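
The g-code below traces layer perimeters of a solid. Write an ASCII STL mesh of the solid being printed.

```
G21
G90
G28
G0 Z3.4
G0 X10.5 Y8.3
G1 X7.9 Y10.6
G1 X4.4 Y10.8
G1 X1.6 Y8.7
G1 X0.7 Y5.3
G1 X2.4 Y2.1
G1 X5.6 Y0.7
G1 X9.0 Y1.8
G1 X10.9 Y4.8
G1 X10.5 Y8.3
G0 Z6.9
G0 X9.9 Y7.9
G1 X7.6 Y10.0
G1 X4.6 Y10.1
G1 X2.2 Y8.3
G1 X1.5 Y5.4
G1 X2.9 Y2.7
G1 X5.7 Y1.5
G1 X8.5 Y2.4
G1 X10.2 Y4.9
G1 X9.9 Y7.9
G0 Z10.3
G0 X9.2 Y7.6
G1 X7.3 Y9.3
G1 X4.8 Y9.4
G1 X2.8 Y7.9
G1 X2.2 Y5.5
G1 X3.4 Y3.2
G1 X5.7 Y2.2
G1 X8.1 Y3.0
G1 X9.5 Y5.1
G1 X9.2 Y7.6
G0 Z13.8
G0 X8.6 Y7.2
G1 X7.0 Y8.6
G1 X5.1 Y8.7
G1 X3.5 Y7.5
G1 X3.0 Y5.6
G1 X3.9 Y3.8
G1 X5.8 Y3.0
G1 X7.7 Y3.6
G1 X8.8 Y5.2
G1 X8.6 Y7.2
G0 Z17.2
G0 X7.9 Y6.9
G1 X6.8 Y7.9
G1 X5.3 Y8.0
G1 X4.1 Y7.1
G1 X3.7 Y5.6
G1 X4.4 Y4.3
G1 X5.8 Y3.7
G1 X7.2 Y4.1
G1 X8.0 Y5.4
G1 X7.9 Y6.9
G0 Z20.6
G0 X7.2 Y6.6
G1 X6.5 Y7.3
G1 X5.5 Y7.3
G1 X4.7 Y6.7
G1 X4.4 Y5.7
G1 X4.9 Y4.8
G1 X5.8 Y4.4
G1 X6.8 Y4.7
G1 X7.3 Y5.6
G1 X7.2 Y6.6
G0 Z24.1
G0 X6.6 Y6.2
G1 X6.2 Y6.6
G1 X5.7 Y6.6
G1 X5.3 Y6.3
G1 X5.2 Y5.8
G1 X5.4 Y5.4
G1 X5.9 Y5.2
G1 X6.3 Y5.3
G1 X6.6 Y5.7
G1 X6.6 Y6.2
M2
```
solid part
  facet normal 0.0000 0.0000 -1.0000
    outer loop
      vertex 4.2 11.5 0.0
      vertex 8.2 11.3 0.0
      vertex 11.2 8.6 0.0
    endloop
  endfacet
  facet normal 0.0000 0.0000 -1.0000
    outer loop
      vertex 1.0 9.1 0.0
      vertex 4.2 11.5 0.0
      vertex 11.2 8.6 0.0
    endloop
  endfacet
  facet normal 0.0000 0.0000 -1.0000
    outer loop
      vertex 0.0 5.2 0.0
      vertex 1.0 9.1 0.0
      vertex 11.2 8.6 0.0
    endloop
  endfacet
  facet normal 0.0000 0.0000 -1.0000
    outer loop
      vertex 1.9 1.6 0.0
      vertex 0.0 5.2 0.0
      vertex 11.2 8.6 0.0
    endloop
  endfacet
  facet normal 0.0000 0.0000 -1.0000
    outer loop
      vertex 5.6 0.0 0.0
      vertex 1.9 1.6 0.0
      vertex 11.2 8.6 0.0
    endloop
  endfacet
  facet normal 0.0000 0.0000 -1.0000
    outer loop
      vertex 9.4 1.2 0.0
      vertex 5.6 0.0 0.0
      vertex 11.2 8.6 0.0
    endloop
  endfacet
  facet normal 0.0000 0.0000 -1.0000
    outer loop
      vertex 11.6 4.6 0.0
      vertex 9.4 1.2 0.0
      vertex 11.2 8.6 0.0
    endloop
  endfacet
  facet normal 0.6557 0.7286 0.1979
    outer loop
      vertex 11.2 8.6 0.0
      vertex 8.2 11.3 0.0
      vertex 5.9 5.9 27.5
    endloop
  endfacet
  facet normal 0.0490 0.9793 0.1964
    outer loop
      vertex 8.2 11.3 0.0
      vertex 4.2 11.5 0.0
      vertex 5.9 5.9 27.5
    endloop
  endfacet
  facet normal -0.5883 0.7845 0.1961
    outer loop
      vertex 4.2 11.5 0.0
      vertex 1.0 9.1 0.0
      vertex 5.9 5.9 27.5
    endloop
  endfacet
  facet normal -0.9496 0.2435 0.1975
    outer loop
      vertex 1.0 9.1 0.0
      vertex 0.0 5.2 0.0
      vertex 5.9 5.9 27.5
    endloop
  endfacet
  facet normal -0.8669 -0.4576 0.1976
    outer loop
      vertex 0.0 5.2 0.0
      vertex 1.9 1.6 0.0
      vertex 5.9 5.9 27.5
    endloop
  endfacet
  facet normal -0.3891 -0.8998 0.1973
    outer loop
      vertex 1.9 1.6 0.0
      vertex 5.6 0.0 0.0
      vertex 5.9 5.9 27.5
    endloop
  endfacet
  facet normal 0.2952 -0.9348 0.1973
    outer loop
      vertex 5.6 0.0 0.0
      vertex 9.4 1.2 0.0
      vertex 5.9 5.9 27.5
    endloop
  endfacet
  facet normal 0.8233 -0.5327 0.1958
    outer loop
      vertex 9.4 1.2 0.0
      vertex 11.6 4.6 0.0
      vertex 5.9 5.9 27.5
    endloop
  endfacet
  facet normal 0.9754 0.0975 0.1976
    outer loop
      vertex 11.6 4.6 0.0
      vertex 11.2 8.6 0.0
      vertex 5.9 5.9 27.5
    endloop
  endfacet
endsolid part

The G0 Z moves step by Δz≈3.4 mm. The G1 loops shrink linearly with z, so the solid tapers from its base footprint up to z≈27.5. Closing with a flat bottom cap and the tapered top and triangulating gives 16 facets — a regular 9-sided pyramid, base circumscribed radius ≈ 5.9 mm, apex at z ≈ 27.5 mm.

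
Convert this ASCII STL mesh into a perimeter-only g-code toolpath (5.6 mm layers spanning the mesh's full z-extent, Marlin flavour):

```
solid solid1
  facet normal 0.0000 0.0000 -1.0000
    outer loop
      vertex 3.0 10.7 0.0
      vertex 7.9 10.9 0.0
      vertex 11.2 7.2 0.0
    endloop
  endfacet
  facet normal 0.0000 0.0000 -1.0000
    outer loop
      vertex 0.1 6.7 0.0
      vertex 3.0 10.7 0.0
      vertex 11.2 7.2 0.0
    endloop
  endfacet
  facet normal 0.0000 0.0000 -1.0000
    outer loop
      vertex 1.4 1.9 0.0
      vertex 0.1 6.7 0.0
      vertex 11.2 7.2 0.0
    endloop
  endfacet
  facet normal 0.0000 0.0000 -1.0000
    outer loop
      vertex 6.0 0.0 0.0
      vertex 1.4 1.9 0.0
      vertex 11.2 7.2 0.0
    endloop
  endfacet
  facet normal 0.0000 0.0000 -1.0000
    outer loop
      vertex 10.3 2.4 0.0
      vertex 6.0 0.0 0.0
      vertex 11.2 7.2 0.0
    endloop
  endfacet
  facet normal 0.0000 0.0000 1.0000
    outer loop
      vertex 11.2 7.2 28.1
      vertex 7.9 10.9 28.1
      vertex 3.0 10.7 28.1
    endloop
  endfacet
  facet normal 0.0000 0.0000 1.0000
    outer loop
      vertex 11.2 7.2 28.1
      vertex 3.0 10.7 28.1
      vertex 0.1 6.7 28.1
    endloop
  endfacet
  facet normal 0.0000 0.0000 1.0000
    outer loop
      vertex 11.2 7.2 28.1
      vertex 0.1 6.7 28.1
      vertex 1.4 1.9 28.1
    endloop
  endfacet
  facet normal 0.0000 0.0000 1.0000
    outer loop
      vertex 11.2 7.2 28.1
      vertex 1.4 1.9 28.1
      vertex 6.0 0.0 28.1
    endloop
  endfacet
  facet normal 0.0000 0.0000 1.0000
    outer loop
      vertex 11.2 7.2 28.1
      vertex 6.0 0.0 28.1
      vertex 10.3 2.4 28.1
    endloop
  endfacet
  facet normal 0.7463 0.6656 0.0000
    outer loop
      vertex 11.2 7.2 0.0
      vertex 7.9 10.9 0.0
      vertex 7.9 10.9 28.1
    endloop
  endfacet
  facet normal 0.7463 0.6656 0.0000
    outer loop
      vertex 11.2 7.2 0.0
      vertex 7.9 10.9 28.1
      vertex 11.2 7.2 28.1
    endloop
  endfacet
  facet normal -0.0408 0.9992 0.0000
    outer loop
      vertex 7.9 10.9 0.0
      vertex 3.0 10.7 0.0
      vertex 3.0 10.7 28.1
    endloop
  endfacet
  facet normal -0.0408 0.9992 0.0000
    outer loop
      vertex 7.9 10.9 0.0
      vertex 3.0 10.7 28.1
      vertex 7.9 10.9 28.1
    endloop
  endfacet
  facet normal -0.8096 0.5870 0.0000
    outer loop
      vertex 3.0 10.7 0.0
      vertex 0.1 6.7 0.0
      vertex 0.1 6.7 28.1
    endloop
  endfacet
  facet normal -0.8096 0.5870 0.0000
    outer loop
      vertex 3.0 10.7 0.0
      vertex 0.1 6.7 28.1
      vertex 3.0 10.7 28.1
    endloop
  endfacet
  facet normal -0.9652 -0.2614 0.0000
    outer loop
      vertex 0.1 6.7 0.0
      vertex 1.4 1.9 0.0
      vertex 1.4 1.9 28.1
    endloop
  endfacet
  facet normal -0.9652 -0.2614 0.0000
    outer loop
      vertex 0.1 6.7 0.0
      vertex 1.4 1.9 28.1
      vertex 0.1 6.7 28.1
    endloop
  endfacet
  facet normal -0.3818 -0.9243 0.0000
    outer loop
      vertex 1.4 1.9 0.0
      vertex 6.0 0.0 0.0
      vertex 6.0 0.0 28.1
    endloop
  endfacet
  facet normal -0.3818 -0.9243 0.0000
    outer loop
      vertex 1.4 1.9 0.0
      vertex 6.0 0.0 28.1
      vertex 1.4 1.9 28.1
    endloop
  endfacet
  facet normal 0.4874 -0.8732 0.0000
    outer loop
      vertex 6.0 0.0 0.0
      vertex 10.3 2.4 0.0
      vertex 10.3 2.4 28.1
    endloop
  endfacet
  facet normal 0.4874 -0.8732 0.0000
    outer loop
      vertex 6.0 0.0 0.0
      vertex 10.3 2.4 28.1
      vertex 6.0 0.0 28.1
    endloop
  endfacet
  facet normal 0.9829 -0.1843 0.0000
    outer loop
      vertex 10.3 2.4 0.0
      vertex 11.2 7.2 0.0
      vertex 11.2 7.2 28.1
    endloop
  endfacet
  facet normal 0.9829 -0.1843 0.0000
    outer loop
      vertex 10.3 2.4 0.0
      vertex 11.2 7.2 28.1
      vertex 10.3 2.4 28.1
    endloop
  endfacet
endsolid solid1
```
; perimeter-only toolpath
G21 ; units = mm
G90 ; absolute positioning
G28 ; home
; layer 1
G0 Z5.6
G0 X11.2 Y7.2
G1 X7.9 Y10.9
G1 X3.0 Y10.7
G1 X0.1 Y6.7
G1 X1.4 Y1.9
G1 X6.0 Y0.0
G1 X10.3 Y2.4
G1 X11.2 Y7.2
; layer 2
G0 Z11.2
G0 X11.2 Y7.2
G1 X7.9 Y10.9
G1 X3.0 Y10.7
G1 X0.1 Y6.7
G1 X1.4 Y1.9
G1 X6.0 Y0.0
G1 X10.3 Y2.4
G1 X11.2 Y7.2
; layer 3
G0 Z16.9
G0 X11.2 Y7.2
G1 X7.9 Y10.9
G1 X3.0 Y10.7
G1 X0.1 Y6.7
G1 X1.4 Y1.9
G1 X6.0 Y0.0
G1 X10.3 Y2.4
G1 X11.2 Y7.2
; layer 4
G0 Z22.5
G0 X11.2 Y7.2
G1 X7.9 Y10.9
G1 X3.0 Y10.7
G1 X0.1 Y6.7
G1 X1.4 Y1.9
G1 X6.0 Y0.0
G1 X10.3 Y2.4
G1 X11.2 Y7.2
; layer 5
G0 Z28.1
G0 X11.2 Y7.2
G1 X7.9 Y10.9
G1 X3.0 Y10.7
G1 X0.1 Y6.7
G1 X1.4 Y1.9
G1 X6.0 Y0.0
G1 X10.3 Y2.4
G1 X11.2 Y7.2
M2 ; end

The solid is a regular 7-sided prism (a cylinder approximated with 7 flat sides), circumscribed radius ≈ 5.7 mm, height ≈ 28.1 mm. Slicing at Δz = 5.6 mm — 5 equal slices spanning the solid's height, so layer i sits at z = i·h/5 — gives 5 non-empty perimeters. Each is a 7-segment closed polygon; G0 lifts to the layer z and rapids to the start vertex, then G1 traces the edges.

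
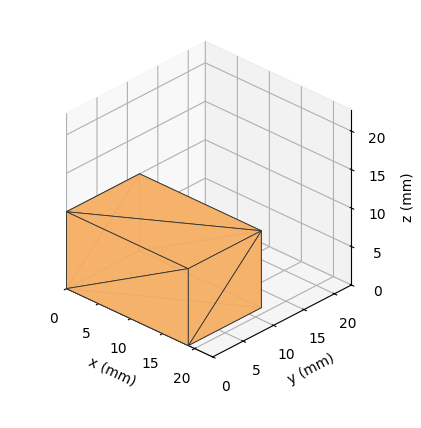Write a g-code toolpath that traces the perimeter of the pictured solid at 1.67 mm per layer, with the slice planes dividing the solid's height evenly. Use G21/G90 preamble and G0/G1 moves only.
Reading the render: the shape is a rectangular box, roughly 19 × 12 mm footprint and 10 mm tall (dimensions read to the nearest mm from the axis ticks). For the g-code, the solid's height is divided into equal slices at the stated Δz and each level perimeter traced with G1 moves after a G0 lift.

; perimeter-only toolpath
G21 ; units = mm
G90 ; absolute positioning
G28 ; home
; layer 1
G0 Z1.67
G0 X0.00 Y0.00
G1 X19.00 Y0.00
G1 X19.00 Y12.00
G1 X0.00 Y12.00
G1 X0.00 Y0.00
; layer 2
G0 Z3.33
G0 X0.00 Y0.00
G1 X19.00 Y0.00
G1 X19.00 Y12.00
G1 X0.00 Y12.00
G1 X0.00 Y0.00
; layer 3
G0 Z5.00
G0 X0.00 Y0.00
G1 X19.00 Y0.00
G1 X19.00 Y12.00
G1 X0.00 Y12.00
G1 X0.00 Y0.00
; layer 4
G0 Z6.67
G0 X0.00 Y0.00
G1 X19.00 Y0.00
G1 X19.00 Y12.00
G1 X0.00 Y12.00
G1 X0.00 Y0.00
; layer 5
G0 Z8.33
G0 X0.00 Y0.00
G1 X19.00 Y0.00
G1 X19.00 Y12.00
G1 X0.00 Y12.00
G1 X0.00 Y0.00
; layer 6
G0 Z10.00
G0 X0.00 Y0.00
G1 X19.00 Y0.00
G1 X19.00 Y12.00
G1 X0.00 Y12.00
G1 X0.00 Y0.00
M2 ; end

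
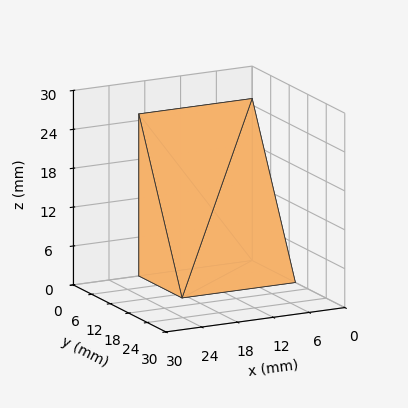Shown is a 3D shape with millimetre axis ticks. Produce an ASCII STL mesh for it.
Reading the render: the shape is a wedge (ramp): 19 × 14 mm base, rising to 25 mm along the y=0 edge and sloping linearly to z=0 at y=14 (dimensions read to the nearest mm from the axis ticks). For the STL, each face is triangulated and given an outward normal.

solid part
  facet normal 0.0000 0.0000 -1.0000
    outer loop
      vertex 19.00 14.00 0.00
      vertex 19.00 0.00 0.00
      vertex 0.00 0.00 0.00
    endloop
  endfacet
  facet normal 0.0000 0.0000 -1.0000
    outer loop
      vertex 0.00 14.00 0.00
      vertex 19.00 14.00 0.00
      vertex 0.00 0.00 0.00
    endloop
  endfacet
  facet normal 0.0000 -1.0000 0.0000
    outer loop
      vertex 0.00 0.00 0.00
      vertex 19.00 0.00 0.00
      vertex 19.00 0.00 25.00
    endloop
  endfacet
  facet normal 0.0000 -1.0000 0.0000
    outer loop
      vertex 0.00 0.00 0.00
      vertex 19.00 0.00 25.00
      vertex 0.00 0.00 25.00
    endloop
  endfacet
  facet normal 0.0000 0.8725 0.4886
    outer loop
      vertex 0.00 0.00 25.00
      vertex 19.00 0.00 25.00
      vertex 19.00 14.00 0.00
    endloop
  endfacet
  facet normal 0.0000 0.8725 0.4886
    outer loop
      vertex 0.00 0.00 25.00
      vertex 19.00 14.00 0.00
      vertex 0.00 14.00 0.00
    endloop
  endfacet
  facet normal -1.0000 0.0000 0.0000
    outer loop
      vertex 0.00 0.00 25.00
      vertex 0.00 14.00 0.00
      vertex 0.00 0.00 0.00
    endloop
  endfacet
  facet normal 1.0000 0.0000 0.0000
    outer loop
      vertex 19.00 0.00 0.00
      vertex 19.00 14.00 0.00
      vertex 19.00 0.00 25.00
    endloop
  endfacet
endsolid part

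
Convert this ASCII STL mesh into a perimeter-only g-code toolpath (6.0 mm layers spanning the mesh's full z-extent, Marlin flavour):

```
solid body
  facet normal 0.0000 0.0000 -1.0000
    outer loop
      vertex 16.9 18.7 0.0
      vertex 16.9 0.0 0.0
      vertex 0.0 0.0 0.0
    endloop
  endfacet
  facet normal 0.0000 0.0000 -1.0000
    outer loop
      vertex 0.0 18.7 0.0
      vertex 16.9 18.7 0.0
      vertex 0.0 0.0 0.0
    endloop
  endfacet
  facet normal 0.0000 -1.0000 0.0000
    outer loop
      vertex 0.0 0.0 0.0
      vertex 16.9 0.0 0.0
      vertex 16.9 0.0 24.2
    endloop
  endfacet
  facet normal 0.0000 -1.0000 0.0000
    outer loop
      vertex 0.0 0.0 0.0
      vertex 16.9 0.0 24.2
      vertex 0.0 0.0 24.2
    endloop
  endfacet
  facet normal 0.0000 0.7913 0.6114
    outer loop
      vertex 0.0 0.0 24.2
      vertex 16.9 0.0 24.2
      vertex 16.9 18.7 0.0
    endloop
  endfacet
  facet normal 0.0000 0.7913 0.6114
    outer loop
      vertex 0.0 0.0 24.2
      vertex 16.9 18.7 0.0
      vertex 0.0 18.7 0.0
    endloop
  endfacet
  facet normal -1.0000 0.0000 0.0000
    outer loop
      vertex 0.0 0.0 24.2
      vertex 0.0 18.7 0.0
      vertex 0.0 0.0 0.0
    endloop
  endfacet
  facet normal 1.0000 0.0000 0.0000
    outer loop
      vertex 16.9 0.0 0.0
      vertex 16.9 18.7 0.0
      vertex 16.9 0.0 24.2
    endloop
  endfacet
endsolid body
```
; perimeter-only toolpath
G21 ; units = mm
G90 ; absolute positioning
G28 ; home
; layer 1
G0 Z6.0
G0 X0.0 Y0.0
G1 X16.9 Y0.0
G1 X16.9 Y14.0
G1 X0.0 Y14.0
G1 X0.0 Y0.0
; layer 2
G0 Z12.1
G0 X0.0 Y0.0
G1 X16.9 Y0.0
G1 X16.9 Y9.3
G1 X0.0 Y9.3
G1 X0.0 Y0.0
; layer 3
G0 Z18.1
G0 X0.0 Y0.0
G1 X16.9 Y0.0
G1 X16.9 Y4.7
G1 X0.0 Y4.7
G1 X0.0 Y0.0
M2 ; end

The solid is a wedge (ramp): 16.9 × 18.7 mm base, rising to 24.2 mm along the y=0 edge and sloping linearly to z=0 at y=18.7. Slicing at Δz = 6.0 mm — 4 equal slices spanning the solid's height, so layer i sits at z = i·h/4 — gives 3 non-empty perimeters. Each is a 4-segment closed polygon; G0 lifts to the layer z and rapids to the start vertex, then G1 traces the edges. The cross-section shrinks linearly with z (the slice at the apex is degenerate and omitted).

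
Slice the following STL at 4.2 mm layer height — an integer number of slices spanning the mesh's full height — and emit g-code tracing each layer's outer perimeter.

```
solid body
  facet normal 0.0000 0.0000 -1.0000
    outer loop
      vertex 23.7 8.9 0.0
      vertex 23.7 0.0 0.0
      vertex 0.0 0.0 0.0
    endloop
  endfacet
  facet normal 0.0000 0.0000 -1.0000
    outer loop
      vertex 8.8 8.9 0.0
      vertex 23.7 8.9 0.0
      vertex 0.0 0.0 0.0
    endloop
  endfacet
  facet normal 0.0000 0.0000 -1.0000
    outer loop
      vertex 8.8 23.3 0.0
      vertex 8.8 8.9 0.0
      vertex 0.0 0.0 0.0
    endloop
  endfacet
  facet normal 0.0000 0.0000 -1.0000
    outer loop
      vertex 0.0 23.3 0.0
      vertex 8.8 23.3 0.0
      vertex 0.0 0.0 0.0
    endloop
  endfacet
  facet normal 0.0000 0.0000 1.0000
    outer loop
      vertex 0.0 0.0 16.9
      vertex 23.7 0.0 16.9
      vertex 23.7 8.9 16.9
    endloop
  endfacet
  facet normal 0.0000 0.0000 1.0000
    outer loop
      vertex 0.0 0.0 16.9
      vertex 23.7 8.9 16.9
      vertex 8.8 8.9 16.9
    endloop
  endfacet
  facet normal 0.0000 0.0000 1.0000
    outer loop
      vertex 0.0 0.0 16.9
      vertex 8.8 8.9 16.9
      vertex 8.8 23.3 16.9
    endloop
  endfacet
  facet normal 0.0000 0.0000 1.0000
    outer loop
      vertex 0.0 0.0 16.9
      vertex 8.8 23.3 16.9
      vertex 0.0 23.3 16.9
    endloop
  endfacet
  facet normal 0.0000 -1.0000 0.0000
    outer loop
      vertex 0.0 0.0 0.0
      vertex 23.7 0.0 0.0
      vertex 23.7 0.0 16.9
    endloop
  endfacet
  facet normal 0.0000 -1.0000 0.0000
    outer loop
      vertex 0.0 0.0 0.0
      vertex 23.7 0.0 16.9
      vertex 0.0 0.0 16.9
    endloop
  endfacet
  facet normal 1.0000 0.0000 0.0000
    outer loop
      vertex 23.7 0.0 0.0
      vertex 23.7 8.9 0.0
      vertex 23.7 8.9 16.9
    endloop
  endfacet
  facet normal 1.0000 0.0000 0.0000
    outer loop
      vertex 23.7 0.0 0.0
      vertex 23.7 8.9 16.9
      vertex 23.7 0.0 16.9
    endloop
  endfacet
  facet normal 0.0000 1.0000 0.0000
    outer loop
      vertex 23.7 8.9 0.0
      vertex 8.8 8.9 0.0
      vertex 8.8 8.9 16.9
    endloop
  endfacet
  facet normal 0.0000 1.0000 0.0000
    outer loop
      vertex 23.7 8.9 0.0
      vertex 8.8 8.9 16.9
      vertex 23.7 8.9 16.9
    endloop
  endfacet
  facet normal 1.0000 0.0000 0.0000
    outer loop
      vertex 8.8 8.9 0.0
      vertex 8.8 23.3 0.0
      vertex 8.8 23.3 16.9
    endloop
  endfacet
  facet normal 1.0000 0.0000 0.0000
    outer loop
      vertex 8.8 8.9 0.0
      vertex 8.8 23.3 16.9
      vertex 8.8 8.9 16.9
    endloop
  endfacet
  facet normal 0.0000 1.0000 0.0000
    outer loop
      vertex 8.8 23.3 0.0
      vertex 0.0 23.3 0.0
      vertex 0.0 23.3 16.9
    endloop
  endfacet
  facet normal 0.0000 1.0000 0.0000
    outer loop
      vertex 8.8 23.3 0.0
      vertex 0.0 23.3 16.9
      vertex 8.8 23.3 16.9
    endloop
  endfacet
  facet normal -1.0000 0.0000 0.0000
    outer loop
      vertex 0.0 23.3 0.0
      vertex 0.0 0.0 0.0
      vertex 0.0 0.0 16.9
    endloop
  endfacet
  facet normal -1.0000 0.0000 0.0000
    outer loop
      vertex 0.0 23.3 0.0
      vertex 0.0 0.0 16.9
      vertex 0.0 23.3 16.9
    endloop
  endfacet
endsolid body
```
; perimeter-only toolpath
G21 ; units = mm
G90 ; absolute positioning
G28 ; home
; layer 1
G0 Z4.2
G0 X0.0 Y0.0
G1 X23.7 Y0.0
G1 X23.7 Y8.9
G1 X8.8 Y8.9
G1 X8.8 Y23.3
G1 X0.0 Y23.3
G1 X0.0 Y0.0
; layer 2
G0 Z8.4
G0 X0.0 Y0.0
G1 X23.7 Y0.0
G1 X23.7 Y8.9
G1 X8.8 Y8.9
G1 X8.8 Y23.3
G1 X0.0 Y23.3
G1 X0.0 Y0.0
; layer 3
G0 Z12.7
G0 X0.0 Y0.0
G1 X23.7 Y0.0
G1 X23.7 Y8.9
G1 X8.8 Y8.9
G1 X8.8 Y23.3
G1 X0.0 Y23.3
G1 X0.0 Y0.0
; layer 4
G0 Z16.9
G0 X0.0 Y0.0
G1 X23.7 Y0.0
G1 X23.7 Y8.9
G1 X8.8 Y8.9
G1 X8.8 Y23.3
G1 X0.0 Y23.3
G1 X0.0 Y0.0
M2 ; end

The solid is an L-shaped prism: outer 23.7 × 23.3 mm, arm thicknesses ≈ 8.9 mm (horizontal) and 8.8 mm (vertical), extruded 16.9 mm in z. Slicing at Δz = 4.2 mm — 4 equal slices spanning the solid's height, so layer i sits at z = i·h/4 — gives 4 non-empty perimeters. Each is a 6-segment closed polygon; G0 lifts to the layer z and rapids to the start vertex, then G1 traces the edges.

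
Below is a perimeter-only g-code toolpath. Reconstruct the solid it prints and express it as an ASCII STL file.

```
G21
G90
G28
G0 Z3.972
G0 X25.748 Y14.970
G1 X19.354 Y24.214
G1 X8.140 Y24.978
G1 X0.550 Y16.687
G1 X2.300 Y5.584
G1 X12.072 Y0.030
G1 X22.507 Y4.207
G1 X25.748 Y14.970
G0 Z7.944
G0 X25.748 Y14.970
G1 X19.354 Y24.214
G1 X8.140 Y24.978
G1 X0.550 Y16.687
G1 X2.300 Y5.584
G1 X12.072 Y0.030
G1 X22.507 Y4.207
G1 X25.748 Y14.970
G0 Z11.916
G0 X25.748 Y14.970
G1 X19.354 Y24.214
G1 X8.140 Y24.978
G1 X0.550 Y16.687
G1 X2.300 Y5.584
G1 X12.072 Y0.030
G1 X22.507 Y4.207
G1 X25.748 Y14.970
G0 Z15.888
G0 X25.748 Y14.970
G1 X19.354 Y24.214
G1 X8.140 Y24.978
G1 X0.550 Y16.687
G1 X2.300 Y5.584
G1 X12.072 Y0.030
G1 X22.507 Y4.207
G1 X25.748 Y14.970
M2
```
solid part
  facet normal 0.0000 0.0000 -1.0000
    outer loop
      vertex 8.140 24.978 0.000
      vertex 19.354 24.214 0.000
      vertex 25.748 14.970 0.000
    endloop
  endfacet
  facet normal 0.0000 0.0000 -1.0000
    outer loop
      vertex 0.550 16.687 0.000
      vertex 8.140 24.978 0.000
      vertex 25.748 14.970 0.000
    endloop
  endfacet
  facet normal 0.0000 0.0000 -1.0000
    outer loop
      vertex 2.300 5.584 0.000
      vertex 0.550 16.687 0.000
      vertex 25.748 14.970 0.000
    endloop
  endfacet
  facet normal 0.0000 0.0000 -1.0000
    outer loop
      vertex 12.072 0.030 0.000
      vertex 2.300 5.584 0.000
      vertex 25.748 14.970 0.000
    endloop
  endfacet
  facet normal 0.0000 0.0000 -1.0000
    outer loop
      vertex 22.507 4.207 0.000
      vertex 12.072 0.030 0.000
      vertex 25.748 14.970 0.000
    endloop
  endfacet
  facet normal 0.0000 0.0000 1.0000
    outer loop
      vertex 25.748 14.970 15.888
      vertex 19.354 24.214 15.888
      vertex 8.140 24.978 15.888
    endloop
  endfacet
  facet normal 0.0000 0.0000 1.0000
    outer loop
      vertex 25.748 14.970 15.888
      vertex 8.140 24.978 15.888
      vertex 0.550 16.687 15.888
    endloop
  endfacet
  facet normal 0.0000 0.0000 1.0000
    outer loop
      vertex 25.748 14.970 15.888
      vertex 0.550 16.687 15.888
      vertex 2.300 5.584 15.888
    endloop
  endfacet
  facet normal 0.0000 0.0000 1.0000
    outer loop
      vertex 25.748 14.970 15.888
      vertex 2.300 5.584 15.888
      vertex 12.072 0.030 15.888
    endloop
  endfacet
  facet normal 0.0000 0.0000 1.0000
    outer loop
      vertex 25.748 14.970 15.888
      vertex 12.072 0.030 15.888
      vertex 22.507 4.207 15.888
    endloop
  endfacet
  facet normal 0.8224 0.5689 0.0000
    outer loop
      vertex 25.748 14.970 0.000
      vertex 19.354 24.214 0.000
      vertex 19.354 24.214 15.888
    endloop
  endfacet
  facet normal 0.8224 0.5689 0.0000
    outer loop
      vertex 25.748 14.970 0.000
      vertex 19.354 24.214 15.888
      vertex 25.748 14.970 15.888
    endloop
  endfacet
  facet normal 0.0680 0.9977 0.0000
    outer loop
      vertex 19.354 24.214 0.000
      vertex 8.140 24.978 0.000
      vertex 8.140 24.978 15.888
    endloop
  endfacet
  facet normal 0.0680 0.9977 0.0000
    outer loop
      vertex 19.354 24.214 0.000
      vertex 8.140 24.978 15.888
      vertex 19.354 24.214 15.888
    endloop
  endfacet
  facet normal -0.7376 0.6752 0.0000
    outer loop
      vertex 8.140 24.978 0.000
      vertex 0.550 16.687 0.000
      vertex 0.550 16.687 15.888
    endloop
  endfacet
  facet normal -0.7376 0.6752 0.0000
    outer loop
      vertex 8.140 24.978 0.000
      vertex 0.550 16.687 15.888
      vertex 8.140 24.978 15.888
    endloop
  endfacet
  facet normal -0.9878 -0.1557 0.0000
    outer loop
      vertex 0.550 16.687 0.000
      vertex 2.300 5.584 0.000
      vertex 2.300 5.584 15.888
    endloop
  endfacet
  facet normal -0.9878 -0.1557 0.0000
    outer loop
      vertex 0.550 16.687 0.000
      vertex 2.300 5.584 15.888
      vertex 0.550 16.687 15.888
    endloop
  endfacet
  facet normal -0.4941 -0.8694 0.0000
    outer loop
      vertex 2.300 5.584 0.000
      vertex 12.072 0.030 0.000
      vertex 12.072 0.030 15.888
    endloop
  endfacet
  facet normal -0.4941 -0.8694 0.0000
    outer loop
      vertex 2.300 5.584 0.000
      vertex 12.072 0.030 15.888
      vertex 2.300 5.584 15.888
    endloop
  endfacet
  facet normal 0.3716 -0.9284 0.0000
    outer loop
      vertex 12.072 0.030 0.000
      vertex 22.507 4.207 0.000
      vertex 22.507 4.207 15.888
    endloop
  endfacet
  facet normal 0.3716 -0.9284 0.0000
    outer loop
      vertex 12.072 0.030 0.000
      vertex 22.507 4.207 15.888
      vertex 12.072 0.030 15.888
    endloop
  endfacet
  facet normal 0.9575 -0.2883 0.0000
    outer loop
      vertex 22.507 4.207 0.000
      vertex 25.748 14.970 0.000
      vertex 25.748 14.970 15.888
    endloop
  endfacet
  facet normal 0.9575 -0.2883 0.0000
    outer loop
      vertex 22.507 4.207 0.000
      vertex 25.748 14.970 15.888
      vertex 22.507 4.207 15.888
    endloop
  endfacet
endsolid part

The G0 Z moves step by Δz≈3.972 mm. Every layer's G1 loop is the same polygon, so the solid is a straight extrusion of it from z=0 to z≈15.9. Closing with flat bottom and top caps and triangulating gives 24 facets — a regular 7-sided prism (a cylinder approximated with 7 flat sides), circumscribed radius ≈ 13 mm, height ≈ 15.9 mm.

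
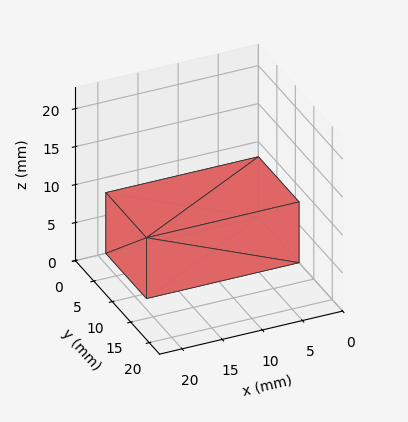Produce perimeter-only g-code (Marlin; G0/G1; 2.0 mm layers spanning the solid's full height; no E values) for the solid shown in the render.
Reading the render: the shape is a rectangular box, roughly 19 × 11 mm footprint and 8 mm tall (dimensions read to the nearest mm from the axis ticks). For the g-code, the solid's height is divided into equal slices at the stated Δz and each level perimeter traced with G1 moves after a G0 lift.

; perimeter-only toolpath
G21 ; units = mm
G90 ; absolute positioning
G28 ; home
; layer 1
G0 Z2.0
G0 X0.0 Y0.0
G1 X19.0 Y0.0
G1 X19.0 Y11.0
G1 X0.0 Y11.0
G1 X0.0 Y0.0
; layer 2
G0 Z4.0
G0 X0.0 Y0.0
G1 X19.0 Y0.0
G1 X19.0 Y11.0
G1 X0.0 Y11.0
G1 X0.0 Y0.0
; layer 3
G0 Z6.0
G0 X0.0 Y0.0
G1 X19.0 Y0.0
G1 X19.0 Y11.0
G1 X0.0 Y11.0
G1 X0.0 Y0.0
; layer 4
G0 Z8.0
G0 X0.0 Y0.0
G1 X19.0 Y0.0
G1 X19.0 Y11.0
G1 X0.0 Y11.0
G1 X0.0 Y0.0
M2 ; end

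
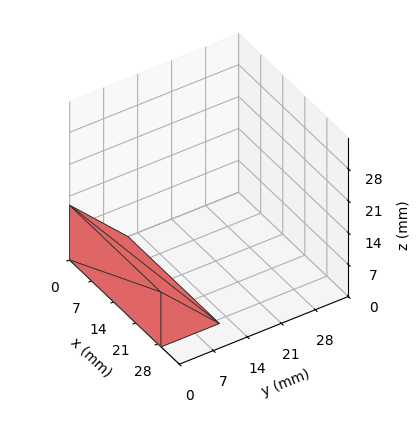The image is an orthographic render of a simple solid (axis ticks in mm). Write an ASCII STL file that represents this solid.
Reading the render: the shape is a wedge (ramp): 29 × 12 mm base, rising to 12 mm along the y=0 edge and sloping linearly to z=0 at y=12 (dimensions read to the nearest mm from the axis ticks). For the STL, each face is triangulated and given an outward normal.

solid part
  facet normal 0.0000 0.0000 -1.0000
    outer loop
      vertex 29.000 12.000 0.000
      vertex 29.000 0.000 0.000
      vertex 0.000 0.000 0.000
    endloop
  endfacet
  facet normal 0.0000 0.0000 -1.0000
    outer loop
      vertex 0.000 12.000 0.000
      vertex 29.000 12.000 0.000
      vertex 0.000 0.000 0.000
    endloop
  endfacet
  facet normal 0.0000 -1.0000 0.0000
    outer loop
      vertex 0.000 0.000 0.000
      vertex 29.000 0.000 0.000
      vertex 29.000 0.000 12.000
    endloop
  endfacet
  facet normal 0.0000 -1.0000 0.0000
    outer loop
      vertex 0.000 0.000 0.000
      vertex 29.000 0.000 12.000
      vertex 0.000 0.000 12.000
    endloop
  endfacet
  facet normal 0.0000 0.7071 0.7071
    outer loop
      vertex 0.000 0.000 12.000
      vertex 29.000 0.000 12.000
      vertex 29.000 12.000 0.000
    endloop
  endfacet
  facet normal 0.0000 0.7071 0.7071
    outer loop
      vertex 0.000 0.000 12.000
      vertex 29.000 12.000 0.000
      vertex 0.000 12.000 0.000
    endloop
  endfacet
  facet normal -1.0000 0.0000 0.0000
    outer loop
      vertex 0.000 0.000 12.000
      vertex 0.000 12.000 0.000
      vertex 0.000 0.000 0.000
    endloop
  endfacet
  facet normal 1.0000 0.0000 0.0000
    outer loop
      vertex 29.000 0.000 0.000
      vertex 29.000 12.000 0.000
      vertex 29.000 0.000 12.000
    endloop
  endfacet
endsolid part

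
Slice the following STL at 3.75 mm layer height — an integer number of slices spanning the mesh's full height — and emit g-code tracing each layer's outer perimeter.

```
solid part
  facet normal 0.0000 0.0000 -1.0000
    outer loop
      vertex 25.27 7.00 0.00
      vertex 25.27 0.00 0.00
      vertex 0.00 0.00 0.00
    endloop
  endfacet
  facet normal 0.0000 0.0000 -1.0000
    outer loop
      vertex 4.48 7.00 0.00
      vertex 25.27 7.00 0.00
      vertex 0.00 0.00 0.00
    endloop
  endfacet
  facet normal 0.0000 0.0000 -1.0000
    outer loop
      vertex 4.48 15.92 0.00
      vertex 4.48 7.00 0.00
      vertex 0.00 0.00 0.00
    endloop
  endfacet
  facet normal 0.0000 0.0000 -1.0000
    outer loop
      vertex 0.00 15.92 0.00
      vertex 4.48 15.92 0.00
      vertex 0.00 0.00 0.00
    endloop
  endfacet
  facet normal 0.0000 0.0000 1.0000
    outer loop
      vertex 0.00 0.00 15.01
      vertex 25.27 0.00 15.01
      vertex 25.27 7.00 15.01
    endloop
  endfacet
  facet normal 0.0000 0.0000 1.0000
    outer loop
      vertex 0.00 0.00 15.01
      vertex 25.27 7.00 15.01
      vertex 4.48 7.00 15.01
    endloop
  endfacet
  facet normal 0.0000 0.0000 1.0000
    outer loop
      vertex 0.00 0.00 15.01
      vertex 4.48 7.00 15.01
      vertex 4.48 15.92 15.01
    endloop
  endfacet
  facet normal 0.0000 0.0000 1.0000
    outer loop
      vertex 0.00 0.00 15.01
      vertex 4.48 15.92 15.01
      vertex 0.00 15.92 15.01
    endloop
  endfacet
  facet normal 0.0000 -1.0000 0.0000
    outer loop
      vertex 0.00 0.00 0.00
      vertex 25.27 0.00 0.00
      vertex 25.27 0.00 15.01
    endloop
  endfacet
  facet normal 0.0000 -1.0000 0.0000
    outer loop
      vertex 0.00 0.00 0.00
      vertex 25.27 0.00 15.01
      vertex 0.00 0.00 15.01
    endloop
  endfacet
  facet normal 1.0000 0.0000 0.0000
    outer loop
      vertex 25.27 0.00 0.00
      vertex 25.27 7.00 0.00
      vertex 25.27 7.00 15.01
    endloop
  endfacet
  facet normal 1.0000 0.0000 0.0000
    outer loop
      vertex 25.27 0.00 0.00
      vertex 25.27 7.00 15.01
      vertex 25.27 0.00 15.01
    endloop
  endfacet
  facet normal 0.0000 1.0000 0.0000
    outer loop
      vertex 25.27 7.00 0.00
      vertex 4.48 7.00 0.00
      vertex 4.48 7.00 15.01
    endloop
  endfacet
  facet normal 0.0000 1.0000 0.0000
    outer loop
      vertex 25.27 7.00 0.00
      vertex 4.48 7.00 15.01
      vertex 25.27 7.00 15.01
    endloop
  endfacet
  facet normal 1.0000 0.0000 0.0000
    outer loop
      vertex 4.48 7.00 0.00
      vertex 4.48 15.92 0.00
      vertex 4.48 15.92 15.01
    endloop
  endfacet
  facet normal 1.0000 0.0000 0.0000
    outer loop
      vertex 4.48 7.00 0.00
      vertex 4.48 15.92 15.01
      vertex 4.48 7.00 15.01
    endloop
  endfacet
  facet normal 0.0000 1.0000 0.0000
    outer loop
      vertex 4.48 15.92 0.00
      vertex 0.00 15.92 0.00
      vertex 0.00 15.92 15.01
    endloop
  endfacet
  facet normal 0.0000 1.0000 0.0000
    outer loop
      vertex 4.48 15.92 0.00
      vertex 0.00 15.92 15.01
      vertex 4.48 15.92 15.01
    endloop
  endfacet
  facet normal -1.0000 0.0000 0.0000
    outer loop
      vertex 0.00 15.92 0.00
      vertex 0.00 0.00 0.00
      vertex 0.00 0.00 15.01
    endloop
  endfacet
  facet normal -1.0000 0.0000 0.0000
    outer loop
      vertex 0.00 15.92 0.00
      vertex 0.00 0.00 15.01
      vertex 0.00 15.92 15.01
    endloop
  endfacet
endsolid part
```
; perimeter-only toolpath
G21 ; units = mm
G90 ; absolute positioning
G28 ; home
; layer 1
G0 Z3.75
G0 X0.00 Y0.00
G1 X25.27 Y0.00
G1 X25.27 Y7.00
G1 X4.48 Y7.00
G1 X4.48 Y15.92
G1 X0.00 Y15.92
G1 X0.00 Y0.00
; layer 2
G0 Z7.50
G0 X0.00 Y0.00
G1 X25.27 Y0.00
G1 X25.27 Y7.00
G1 X4.48 Y7.00
G1 X4.48 Y15.92
G1 X0.00 Y15.92
G1 X0.00 Y0.00
; layer 3
G0 Z11.26
G0 X0.00 Y0.00
G1 X25.27 Y0.00
G1 X25.27 Y7.00
G1 X4.48 Y7.00
G1 X4.48 Y15.92
G1 X0.00 Y15.92
G1 X0.00 Y0.00
; layer 4
G0 Z15.01
G0 X0.00 Y0.00
G1 X25.27 Y0.00
G1 X25.27 Y7.00
G1 X4.48 Y7.00
G1 X4.48 Y15.92
G1 X0.00 Y15.92
G1 X0.00 Y0.00
M2 ; end

The solid is an L-shaped prism: outer 25.3 × 15.9 mm, arm thicknesses ≈ 7 mm (horizontal) and 4.48 mm (vertical), extruded 15 mm in z. Slicing at Δz = 3.75 mm — 4 equal slices spanning the solid's height, so layer i sits at z = i·h/4 — gives 4 non-empty perimeters. Each is a 6-segment closed polygon; G0 lifts to the layer z and rapids to the start vertex, then G1 traces the edges.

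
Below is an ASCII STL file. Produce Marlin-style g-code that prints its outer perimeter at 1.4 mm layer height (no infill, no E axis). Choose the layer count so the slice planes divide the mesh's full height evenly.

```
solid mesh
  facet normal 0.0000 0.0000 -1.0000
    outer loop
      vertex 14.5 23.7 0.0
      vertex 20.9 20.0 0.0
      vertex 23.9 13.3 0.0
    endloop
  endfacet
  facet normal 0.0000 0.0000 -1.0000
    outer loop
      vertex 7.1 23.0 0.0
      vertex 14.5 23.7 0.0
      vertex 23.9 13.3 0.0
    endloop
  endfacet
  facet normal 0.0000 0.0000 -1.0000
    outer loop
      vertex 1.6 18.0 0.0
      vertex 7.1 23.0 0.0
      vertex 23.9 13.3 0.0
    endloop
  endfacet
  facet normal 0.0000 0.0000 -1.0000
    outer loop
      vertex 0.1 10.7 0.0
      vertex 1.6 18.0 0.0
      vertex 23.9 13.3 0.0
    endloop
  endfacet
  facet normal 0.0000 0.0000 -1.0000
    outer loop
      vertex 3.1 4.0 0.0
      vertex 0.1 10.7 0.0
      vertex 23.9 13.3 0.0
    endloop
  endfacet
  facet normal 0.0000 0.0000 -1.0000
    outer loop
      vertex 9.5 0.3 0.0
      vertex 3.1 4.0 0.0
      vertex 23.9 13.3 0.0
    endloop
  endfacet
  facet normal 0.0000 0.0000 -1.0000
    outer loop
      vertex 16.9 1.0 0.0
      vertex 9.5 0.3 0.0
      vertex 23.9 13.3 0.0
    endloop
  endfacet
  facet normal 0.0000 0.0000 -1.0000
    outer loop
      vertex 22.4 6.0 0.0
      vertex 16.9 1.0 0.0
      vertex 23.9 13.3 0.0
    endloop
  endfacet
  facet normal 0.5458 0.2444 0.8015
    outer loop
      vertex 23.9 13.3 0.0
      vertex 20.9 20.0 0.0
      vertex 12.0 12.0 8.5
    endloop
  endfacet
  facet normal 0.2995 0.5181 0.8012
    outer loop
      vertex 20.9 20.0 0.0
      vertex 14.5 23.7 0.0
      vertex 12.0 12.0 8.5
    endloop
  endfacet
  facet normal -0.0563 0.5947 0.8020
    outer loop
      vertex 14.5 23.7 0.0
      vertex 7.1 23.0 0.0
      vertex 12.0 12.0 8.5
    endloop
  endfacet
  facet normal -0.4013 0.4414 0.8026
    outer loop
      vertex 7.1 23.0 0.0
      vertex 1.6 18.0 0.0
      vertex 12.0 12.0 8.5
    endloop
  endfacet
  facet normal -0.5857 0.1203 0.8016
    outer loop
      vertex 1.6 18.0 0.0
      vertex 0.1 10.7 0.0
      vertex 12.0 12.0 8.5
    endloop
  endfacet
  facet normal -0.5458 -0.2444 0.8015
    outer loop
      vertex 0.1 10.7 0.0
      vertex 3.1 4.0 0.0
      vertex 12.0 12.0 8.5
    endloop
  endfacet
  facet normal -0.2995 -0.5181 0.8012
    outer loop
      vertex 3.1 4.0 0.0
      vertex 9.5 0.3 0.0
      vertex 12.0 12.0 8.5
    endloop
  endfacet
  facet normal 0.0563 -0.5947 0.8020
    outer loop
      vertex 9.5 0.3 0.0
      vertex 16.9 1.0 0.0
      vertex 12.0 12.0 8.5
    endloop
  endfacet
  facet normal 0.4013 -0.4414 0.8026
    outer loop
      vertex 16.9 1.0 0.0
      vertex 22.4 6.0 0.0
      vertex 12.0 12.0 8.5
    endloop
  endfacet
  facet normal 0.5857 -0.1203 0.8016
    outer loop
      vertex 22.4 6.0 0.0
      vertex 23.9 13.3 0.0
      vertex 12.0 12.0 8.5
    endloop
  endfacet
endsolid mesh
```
; perimeter-only toolpath
G21 ; units = mm
G90 ; absolute positioning
G28 ; home
; layer 1
G0 Z1.4
G0 X21.9 Y13.1
G1 X19.4 Y18.7
G1 X14.1 Y21.7
G1 X7.9 Y21.2
G1 X3.3 Y17.0
G1 X2.1 Y10.9
G1 X4.6 Y5.3
G1 X9.9 Y2.3
G1 X16.1 Y2.8
G1 X20.7 Y7.0
G1 X21.9 Y13.1
; layer 2
G0 Z2.8
G0 X19.9 Y12.9
G1 X17.9 Y17.3
G1 X13.7 Y19.8
G1 X8.7 Y19.3
G1 X5.1 Y16.0
G1 X4.1 Y11.1
G1 X6.1 Y6.7
G1 X10.3 Y4.2
G1 X15.3 Y4.7
G1 X18.9 Y8.0
G1 X19.9 Y12.9
; layer 3
G0 Z4.2
G0 X17.9 Y12.7
G1 X16.4 Y16.0
G1 X13.2 Y17.9
G1 X9.6 Y17.5
G1 X6.8 Y15.0
G1 X6.0 Y11.3
G1 X7.5 Y8.0
G1 X10.8 Y6.2
G1 X14.4 Y6.5
G1 X17.2 Y9.0
G1 X17.9 Y12.7
; layer 4
G0 Z5.7
G0 X16.0 Y12.4
G1 X15.0 Y14.7
G1 X12.8 Y15.9
G1 X10.4 Y15.7
G1 X8.5 Y14.0
G1 X8.0 Y11.6
G1 X9.0 Y9.3
G1 X11.2 Y8.1
G1 X13.6 Y8.3
G1 X15.5 Y10.0
G1 X16.0 Y12.4
; layer 5
G0 Z7.1
G0 X14.0 Y12.2
G1 X13.5 Y13.3
G1 X12.4 Y13.9
G1 X11.2 Y13.8
G1 X10.3 Y13.0
G1 X10.0 Y11.8
G1 X10.5 Y10.7
G1 X11.6 Y10.1
G1 X12.8 Y10.2
G1 X13.7 Y11.0
G1 X14.0 Y12.2
M2 ; end

The solid is a regular 10-sided pyramid, base circumscribed radius ≈ 12 mm, apex at z ≈ 8.5 mm. Slicing at Δz = 1.4 mm — 6 equal slices spanning the solid's height, so layer i sits at z = i·h/6 — gives 5 non-empty perimeters. Each is a 10-segment closed polygon; G0 lifts to the layer z and rapids to the start vertex, then G1 traces the edges. The cross-section shrinks linearly with z (the slice at the apex is degenerate and omitted).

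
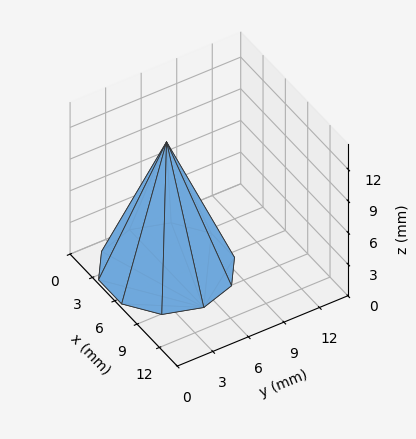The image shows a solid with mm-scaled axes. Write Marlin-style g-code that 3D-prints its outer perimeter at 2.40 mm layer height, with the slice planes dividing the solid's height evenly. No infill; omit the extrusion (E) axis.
Reading the render: the shape is a regular 10-sided pyramid, base circumscribed radius ≈ 5 mm, apex at z ≈ 12 mm (dimensions read to the nearest mm from the axis ticks). For the g-code, the solid's height is divided into equal slices at the stated Δz and each level perimeter traced with G1 moves after a G0 lift.

; perimeter-only toolpath
G21 ; units = mm
G90 ; absolute positioning
G28 ; home
; layer 1
G0 Z2.40
G0 X9.00 Y5.00
G1 X8.24 Y7.35
G1 X6.24 Y8.81
G1 X3.76 Y8.81
G1 X1.76 Y7.35
G1 X1.00 Y5.00
G1 X1.76 Y2.65
G1 X3.76 Y1.19
G1 X6.24 Y1.19
G1 X8.24 Y2.65
G1 X9.00 Y5.00
; layer 2
G0 Z4.80
G0 X8.00 Y5.00
G1 X7.43 Y6.76
G1 X5.93 Y7.86
G1 X4.07 Y7.86
G1 X2.57 Y6.76
G1 X2.00 Y5.00
G1 X2.57 Y3.24
G1 X4.07 Y2.14
G1 X5.93 Y2.14
G1 X7.43 Y3.24
G1 X8.00 Y5.00
; layer 3
G0 Z7.20
G0 X7.00 Y5.00
G1 X6.62 Y6.18
G1 X5.62 Y6.90
G1 X4.38 Y6.90
G1 X3.38 Y6.18
G1 X3.00 Y5.00
G1 X3.38 Y3.82
G1 X4.38 Y3.10
G1 X5.62 Y3.10
G1 X6.62 Y3.82
G1 X7.00 Y5.00
; layer 4
G0 Z9.60
G0 X6.00 Y5.00
G1 X5.81 Y5.59
G1 X5.31 Y5.95
G1 X4.69 Y5.95
G1 X4.19 Y5.59
G1 X4.00 Y5.00
G1 X4.19 Y4.41
G1 X4.69 Y4.05
G1 X5.31 Y4.05
G1 X5.81 Y4.41
G1 X6.00 Y5.00
M2 ; end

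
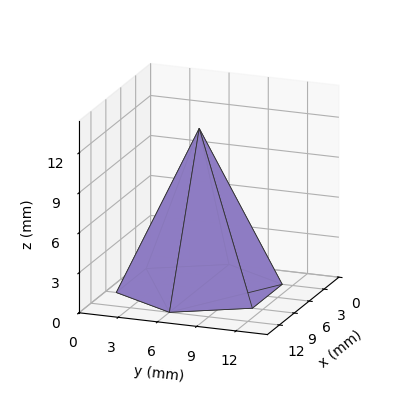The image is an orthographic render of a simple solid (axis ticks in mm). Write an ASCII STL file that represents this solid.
Reading the render: the shape is a regular 6-sided pyramid, base circumscribed radius ≈ 6 mm, apex at z ≈ 12 mm (dimensions read to the nearest mm from the axis ticks). For the STL, each face is triangulated and given an outward normal.

solid part
  facet normal 0.0000 0.0000 -1.0000
    outer loop
      vertex 3.0 11.2 0.0
      vertex 9.0 11.2 0.0
      vertex 12.0 6.0 0.0
    endloop
  endfacet
  facet normal 0.0000 0.0000 -1.0000
    outer loop
      vertex 0.0 6.0 0.0
      vertex 3.0 11.2 0.0
      vertex 12.0 6.0 0.0
    endloop
  endfacet
  facet normal 0.0000 0.0000 -1.0000
    outer loop
      vertex 3.0 0.8 0.0
      vertex 0.0 6.0 0.0
      vertex 12.0 6.0 0.0
    endloop
  endfacet
  facet normal 0.0000 0.0000 -1.0000
    outer loop
      vertex 9.0 0.8 0.0
      vertex 3.0 0.8 0.0
      vertex 12.0 6.0 0.0
    endloop
  endfacet
  facet normal 0.7948 0.4586 0.3974
    outer loop
      vertex 12.0 6.0 0.0
      vertex 9.0 11.2 0.0
      vertex 6.0 6.0 12.0
    endloop
  endfacet
  facet normal 0.0000 0.9176 0.3976
    outer loop
      vertex 9.0 11.2 0.0
      vertex 3.0 11.2 0.0
      vertex 6.0 6.0 12.0
    endloop
  endfacet
  facet normal -0.7948 0.4586 0.3974
    outer loop
      vertex 3.0 11.2 0.0
      vertex 0.0 6.0 0.0
      vertex 6.0 6.0 12.0
    endloop
  endfacet
  facet normal -0.7948 -0.4586 0.3974
    outer loop
      vertex 0.0 6.0 0.0
      vertex 3.0 0.8 0.0
      vertex 6.0 6.0 12.0
    endloop
  endfacet
  facet normal 0.0000 -0.9176 0.3976
    outer loop
      vertex 3.0 0.8 0.0
      vertex 9.0 0.8 0.0
      vertex 6.0 6.0 12.0
    endloop
  endfacet
  facet normal 0.7948 -0.4586 0.3974
    outer loop
      vertex 9.0 0.8 0.0
      vertex 12.0 6.0 0.0
      vertex 6.0 6.0 12.0
    endloop
  endfacet
endsolid part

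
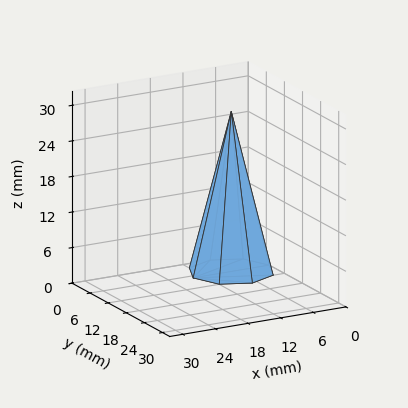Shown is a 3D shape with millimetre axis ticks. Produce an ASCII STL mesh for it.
Reading the render: the shape is a regular 8-sided pyramid, base circumscribed radius ≈ 7 mm, apex at z ≈ 27 mm (dimensions read to the nearest mm from the axis ticks). For the STL, each face is triangulated and given an outward normal.

solid part
  facet normal 0.0000 0.0000 -1.0000
    outer loop
      vertex 7.00 14.00 0.00
      vertex 11.95 11.95 0.00
      vertex 14.00 7.00 0.00
    endloop
  endfacet
  facet normal 0.0000 0.0000 -1.0000
    outer loop
      vertex 2.05 11.95 0.00
      vertex 7.00 14.00 0.00
      vertex 14.00 7.00 0.00
    endloop
  endfacet
  facet normal 0.0000 0.0000 -1.0000
    outer loop
      vertex 0.00 7.00 0.00
      vertex 2.05 11.95 0.00
      vertex 14.00 7.00 0.00
    endloop
  endfacet
  facet normal 0.0000 0.0000 -1.0000
    outer loop
      vertex 2.05 2.05 0.00
      vertex 0.00 7.00 0.00
      vertex 14.00 7.00 0.00
    endloop
  endfacet
  facet normal 0.0000 0.0000 -1.0000
    outer loop
      vertex 7.00 0.00 0.00
      vertex 2.05 2.05 0.00
      vertex 14.00 7.00 0.00
    endloop
  endfacet
  facet normal 0.0000 0.0000 -1.0000
    outer loop
      vertex 11.95 2.05 0.00
      vertex 7.00 0.00 0.00
      vertex 14.00 7.00 0.00
    endloop
  endfacet
  facet normal 0.8985 0.3721 0.2329
    outer loop
      vertex 14.00 7.00 0.00
      vertex 11.95 11.95 0.00
      vertex 7.00 7.00 27.00
    endloop
  endfacet
  facet normal 0.3721 0.8985 0.2329
    outer loop
      vertex 11.95 11.95 0.00
      vertex 7.00 14.00 0.00
      vertex 7.00 7.00 27.00
    endloop
  endfacet
  facet normal -0.3721 0.8985 0.2329
    outer loop
      vertex 7.00 14.00 0.00
      vertex 2.05 11.95 0.00
      vertex 7.00 7.00 27.00
    endloop
  endfacet
  facet normal -0.8985 0.3721 0.2329
    outer loop
      vertex 2.05 11.95 0.00
      vertex 0.00 7.00 0.00
      vertex 7.00 7.00 27.00
    endloop
  endfacet
  facet normal -0.8985 -0.3721 0.2329
    outer loop
      vertex 0.00 7.00 0.00
      vertex 2.05 2.05 0.00
      vertex 7.00 7.00 27.00
    endloop
  endfacet
  facet normal -0.3721 -0.8985 0.2329
    outer loop
      vertex 2.05 2.05 0.00
      vertex 7.00 0.00 0.00
      vertex 7.00 7.00 27.00
    endloop
  endfacet
  facet normal 0.3721 -0.8985 0.2329
    outer loop
      vertex 7.00 0.00 0.00
      vertex 11.95 2.05 0.00
      vertex 7.00 7.00 27.00
    endloop
  endfacet
  facet normal 0.8985 -0.3721 0.2329
    outer loop
      vertex 11.95 2.05 0.00
      vertex 14.00 7.00 0.00
      vertex 7.00 7.00 27.00
    endloop
  endfacet
endsolid part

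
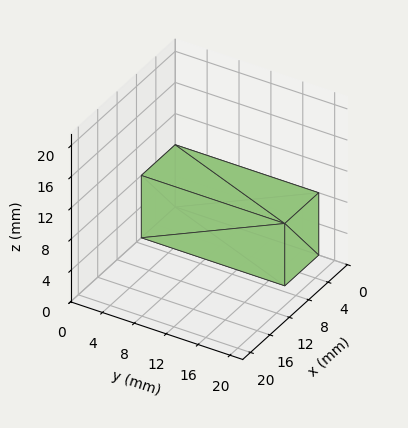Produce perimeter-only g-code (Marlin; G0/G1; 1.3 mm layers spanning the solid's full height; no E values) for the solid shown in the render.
Reading the render: the shape is a rectangular box, roughly 7 × 18 mm footprint and 8 mm tall (dimensions read to the nearest mm from the axis ticks). For the g-code, the solid's height is divided into equal slices at the stated Δz and each level perimeter traced with G1 moves after a G0 lift.

; perimeter-only toolpath
G21 ; units = mm
G90 ; absolute positioning
G28 ; home
; layer 1
G0 Z1.3
G0 X0.0 Y0.0
G1 X7.0 Y0.0
G1 X7.0 Y18.0
G1 X0.0 Y18.0
G1 X0.0 Y0.0
; layer 2
G0 Z2.7
G0 X0.0 Y0.0
G1 X7.0 Y0.0
G1 X7.0 Y18.0
G1 X0.0 Y18.0
G1 X0.0 Y0.0
; layer 3
G0 Z4.0
G0 X0.0 Y0.0
G1 X7.0 Y0.0
G1 X7.0 Y18.0
G1 X0.0 Y18.0
G1 X0.0 Y0.0
; layer 4
G0 Z5.3
G0 X0.0 Y0.0
G1 X7.0 Y0.0
G1 X7.0 Y18.0
G1 X0.0 Y18.0
G1 X0.0 Y0.0
; layer 5
G0 Z6.7
G0 X0.0 Y0.0
G1 X7.0 Y0.0
G1 X7.0 Y18.0
G1 X0.0 Y18.0
G1 X0.0 Y0.0
; layer 6
G0 Z8.0
G0 X0.0 Y0.0
G1 X7.0 Y0.0
G1 X7.0 Y18.0
G1 X0.0 Y18.0
G1 X0.0 Y0.0
M2 ; end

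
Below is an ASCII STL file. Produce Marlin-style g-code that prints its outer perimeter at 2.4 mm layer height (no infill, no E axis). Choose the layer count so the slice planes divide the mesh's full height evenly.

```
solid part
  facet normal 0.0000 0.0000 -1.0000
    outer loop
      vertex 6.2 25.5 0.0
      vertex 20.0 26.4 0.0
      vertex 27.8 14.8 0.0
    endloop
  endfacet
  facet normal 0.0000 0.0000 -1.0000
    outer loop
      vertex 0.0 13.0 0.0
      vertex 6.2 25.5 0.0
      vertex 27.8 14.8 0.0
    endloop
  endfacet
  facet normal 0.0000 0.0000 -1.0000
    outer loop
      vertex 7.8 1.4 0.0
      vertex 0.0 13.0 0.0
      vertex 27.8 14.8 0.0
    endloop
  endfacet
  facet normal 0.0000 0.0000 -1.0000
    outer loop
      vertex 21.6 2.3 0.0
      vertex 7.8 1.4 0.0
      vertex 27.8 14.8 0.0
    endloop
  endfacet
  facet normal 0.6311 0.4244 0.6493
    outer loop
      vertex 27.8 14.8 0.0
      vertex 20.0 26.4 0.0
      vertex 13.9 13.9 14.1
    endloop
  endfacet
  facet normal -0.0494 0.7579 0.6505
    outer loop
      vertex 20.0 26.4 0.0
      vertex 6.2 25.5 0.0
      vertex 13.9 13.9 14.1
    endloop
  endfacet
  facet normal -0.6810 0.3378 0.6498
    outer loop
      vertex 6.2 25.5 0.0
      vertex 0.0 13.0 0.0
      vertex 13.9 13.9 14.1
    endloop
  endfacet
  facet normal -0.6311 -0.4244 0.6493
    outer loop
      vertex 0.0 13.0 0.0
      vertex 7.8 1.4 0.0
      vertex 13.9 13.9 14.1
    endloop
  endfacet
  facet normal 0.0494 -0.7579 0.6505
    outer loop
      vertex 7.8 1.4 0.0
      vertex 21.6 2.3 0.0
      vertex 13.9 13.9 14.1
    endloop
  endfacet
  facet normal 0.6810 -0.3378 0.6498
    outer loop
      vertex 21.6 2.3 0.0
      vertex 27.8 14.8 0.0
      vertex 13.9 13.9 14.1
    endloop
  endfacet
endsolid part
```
; perimeter-only toolpath
G21 ; units = mm
G90 ; absolute positioning
G28 ; home
; layer 1
G0 Z2.4
G0 X25.5 Y14.7
G1 X19.0 Y24.3
G1 X7.5 Y23.6
G1 X2.3 Y13.2
G1 X8.8 Y3.5
G1 X20.3 Y4.2
G1 X25.5 Y14.7
; layer 2
G0 Z4.7
G0 X23.2 Y14.5
G1 X18.0 Y22.2
G1 X8.8 Y21.6
G1 X4.6 Y13.3
G1 X9.8 Y5.6
G1 X19.0 Y6.2
G1 X23.2 Y14.5
; layer 3
G0 Z7.1
G0 X20.8 Y14.4
G1 X16.9 Y20.1
G1 X10.1 Y19.7
G1 X7.0 Y13.4
G1 X10.9 Y7.7
G1 X17.8 Y8.1
G1 X20.8 Y14.4
; layer 4
G0 Z9.4
G0 X18.5 Y14.2
G1 X15.9 Y18.1
G1 X11.3 Y17.8
G1 X9.3 Y13.6
G1 X11.9 Y9.7
G1 X16.5 Y10.0
G1 X18.5 Y14.2
; layer 5
G0 Z11.8
G0 X16.2 Y14.1
G1 X14.9 Y16.0
G1 X12.6 Y15.8
G1 X11.6 Y13.8
G1 X12.9 Y11.8
G1 X15.2 Y12.0
G1 X16.2 Y14.1
M2 ; end

The solid is a regular 6-sided pyramid, base circumscribed radius ≈ 13.9 mm, apex at z ≈ 14.1 mm. Slicing at Δz = 2.4 mm — 6 equal slices spanning the solid's height, so layer i sits at z = i·h/6 — gives 5 non-empty perimeters. Each is a 6-segment closed polygon; G0 lifts to the layer z and rapids to the start vertex, then G1 traces the edges. The cross-section shrinks linearly with z (the slice at the apex is degenerate and omitted).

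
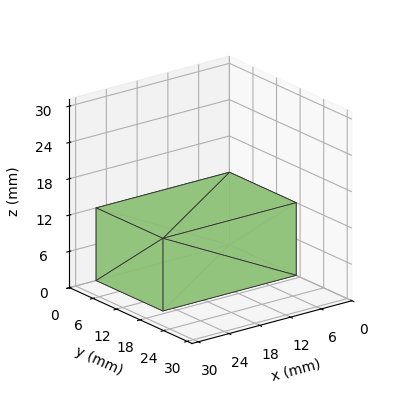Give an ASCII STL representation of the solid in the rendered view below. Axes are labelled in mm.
Reading the render: the shape is a rectangular box, roughly 26 × 17 mm footprint and 12 mm tall (dimensions read to the nearest mm from the axis ticks). For the STL, each face is triangulated and given an outward normal.

solid part
  facet normal 0.0000 0.0000 -1.0000
    outer loop
      vertex 26.00 17.00 0.00
      vertex 26.00 0.00 0.00
      vertex 0.00 0.00 0.00
    endloop
  endfacet
  facet normal 0.0000 0.0000 -1.0000
    outer loop
      vertex 0.00 17.00 0.00
      vertex 26.00 17.00 0.00
      vertex 0.00 0.00 0.00
    endloop
  endfacet
  facet normal 0.0000 0.0000 1.0000
    outer loop
      vertex 0.00 0.00 12.00
      vertex 26.00 0.00 12.00
      vertex 26.00 17.00 12.00
    endloop
  endfacet
  facet normal 0.0000 0.0000 1.0000
    outer loop
      vertex 0.00 0.00 12.00
      vertex 26.00 17.00 12.00
      vertex 0.00 17.00 12.00
    endloop
  endfacet
  facet normal 0.0000 -1.0000 0.0000
    outer loop
      vertex 0.00 0.00 0.00
      vertex 26.00 0.00 0.00
      vertex 26.00 0.00 12.00
    endloop
  endfacet
  facet normal 0.0000 -1.0000 0.0000
    outer loop
      vertex 0.00 0.00 0.00
      vertex 26.00 0.00 12.00
      vertex 0.00 0.00 12.00
    endloop
  endfacet
  facet normal 0.0000 1.0000 0.0000
    outer loop
      vertex 26.00 17.00 12.00
      vertex 26.00 17.00 0.00
      vertex 0.00 17.00 0.00
    endloop
  endfacet
  facet normal 0.0000 1.0000 0.0000
    outer loop
      vertex 0.00 17.00 12.00
      vertex 26.00 17.00 12.00
      vertex 0.00 17.00 0.00
    endloop
  endfacet
  facet normal -1.0000 0.0000 0.0000
    outer loop
      vertex 0.00 17.00 12.00
      vertex 0.00 17.00 0.00
      vertex 0.00 0.00 0.00
    endloop
  endfacet
  facet normal -1.0000 0.0000 0.0000
    outer loop
      vertex 0.00 0.00 12.00
      vertex 0.00 17.00 12.00
      vertex 0.00 0.00 0.00
    endloop
  endfacet
  facet normal 1.0000 0.0000 0.0000
    outer loop
      vertex 26.00 0.00 0.00
      vertex 26.00 17.00 0.00
      vertex 26.00 17.00 12.00
    endloop
  endfacet
  facet normal 1.0000 0.0000 0.0000
    outer loop
      vertex 26.00 0.00 0.00
      vertex 26.00 17.00 12.00
      vertex 26.00 0.00 12.00
    endloop
  endfacet
endsolid part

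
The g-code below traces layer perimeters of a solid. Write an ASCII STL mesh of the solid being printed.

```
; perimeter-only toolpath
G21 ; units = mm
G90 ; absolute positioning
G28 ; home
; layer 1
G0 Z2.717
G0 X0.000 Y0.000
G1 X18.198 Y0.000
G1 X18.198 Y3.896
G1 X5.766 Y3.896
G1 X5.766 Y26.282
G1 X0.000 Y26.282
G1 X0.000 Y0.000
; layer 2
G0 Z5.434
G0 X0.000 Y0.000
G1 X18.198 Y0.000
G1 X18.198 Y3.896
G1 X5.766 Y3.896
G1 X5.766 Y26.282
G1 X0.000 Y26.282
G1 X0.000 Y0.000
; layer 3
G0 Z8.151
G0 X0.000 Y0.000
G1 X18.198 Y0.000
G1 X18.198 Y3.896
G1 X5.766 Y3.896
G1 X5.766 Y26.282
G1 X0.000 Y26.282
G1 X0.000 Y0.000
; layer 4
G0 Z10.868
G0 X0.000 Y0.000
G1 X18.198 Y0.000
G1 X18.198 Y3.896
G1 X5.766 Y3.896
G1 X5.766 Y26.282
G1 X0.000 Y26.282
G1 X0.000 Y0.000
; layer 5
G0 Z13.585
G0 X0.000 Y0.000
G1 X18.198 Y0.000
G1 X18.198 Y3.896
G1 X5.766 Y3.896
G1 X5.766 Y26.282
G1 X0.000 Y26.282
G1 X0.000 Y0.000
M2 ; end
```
solid part
  facet normal 0.0000 0.0000 -1.0000
    outer loop
      vertex 18.198 3.896 0.000
      vertex 18.198 0.000 0.000
      vertex 0.000 0.000 0.000
    endloop
  endfacet
  facet normal 0.0000 0.0000 -1.0000
    outer loop
      vertex 5.766 3.896 0.000
      vertex 18.198 3.896 0.000
      vertex 0.000 0.000 0.000
    endloop
  endfacet
  facet normal 0.0000 0.0000 -1.0000
    outer loop
      vertex 5.766 26.282 0.000
      vertex 5.766 3.896 0.000
      vertex 0.000 0.000 0.000
    endloop
  endfacet
  facet normal 0.0000 0.0000 -1.0000
    outer loop
      vertex 0.000 26.282 0.000
      vertex 5.766 26.282 0.000
      vertex 0.000 0.000 0.000
    endloop
  endfacet
  facet normal 0.0000 0.0000 1.0000
    outer loop
      vertex 0.000 0.000 13.585
      vertex 18.198 0.000 13.585
      vertex 18.198 3.896 13.585
    endloop
  endfacet
  facet normal 0.0000 0.0000 1.0000
    outer loop
      vertex 0.000 0.000 13.585
      vertex 18.198 3.896 13.585
      vertex 5.766 3.896 13.585
    endloop
  endfacet
  facet normal 0.0000 0.0000 1.0000
    outer loop
      vertex 0.000 0.000 13.585
      vertex 5.766 3.896 13.585
      vertex 5.766 26.282 13.585
    endloop
  endfacet
  facet normal 0.0000 0.0000 1.0000
    outer loop
      vertex 0.000 0.000 13.585
      vertex 5.766 26.282 13.585
      vertex 0.000 26.282 13.585
    endloop
  endfacet
  facet normal 0.0000 -1.0000 0.0000
    outer loop
      vertex 0.000 0.000 0.000
      vertex 18.198 0.000 0.000
      vertex 18.198 0.000 13.585
    endloop
  endfacet
  facet normal 0.0000 -1.0000 0.0000
    outer loop
      vertex 0.000 0.000 0.000
      vertex 18.198 0.000 13.585
      vertex 0.000 0.000 13.585
    endloop
  endfacet
  facet normal 1.0000 0.0000 0.0000
    outer loop
      vertex 18.198 0.000 0.000
      vertex 18.198 3.896 0.000
      vertex 18.198 3.896 13.585
    endloop
  endfacet
  facet normal 1.0000 0.0000 0.0000
    outer loop
      vertex 18.198 0.000 0.000
      vertex 18.198 3.896 13.585
      vertex 18.198 0.000 13.585
    endloop
  endfacet
  facet normal 0.0000 1.0000 0.0000
    outer loop
      vertex 18.198 3.896 0.000
      vertex 5.766 3.896 0.000
      vertex 5.766 3.896 13.585
    endloop
  endfacet
  facet normal 0.0000 1.0000 0.0000
    outer loop
      vertex 18.198 3.896 0.000
      vertex 5.766 3.896 13.585
      vertex 18.198 3.896 13.585
    endloop
  endfacet
  facet normal 1.0000 0.0000 0.0000
    outer loop
      vertex 5.766 3.896 0.000
      vertex 5.766 26.282 0.000
      vertex 5.766 26.282 13.585
    endloop
  endfacet
  facet normal 1.0000 0.0000 0.0000
    outer loop
      vertex 5.766 3.896 0.000
      vertex 5.766 26.282 13.585
      vertex 5.766 3.896 13.585
    endloop
  endfacet
  facet normal 0.0000 1.0000 0.0000
    outer loop
      vertex 5.766 26.282 0.000
      vertex 0.000 26.282 0.000
      vertex 0.000 26.282 13.585
    endloop
  endfacet
  facet normal 0.0000 1.0000 0.0000
    outer loop
      vertex 5.766 26.282 0.000
      vertex 0.000 26.282 13.585
      vertex 5.766 26.282 13.585
    endloop
  endfacet
  facet normal -1.0000 0.0000 0.0000
    outer loop
      vertex 0.000 26.282 0.000
      vertex 0.000 0.000 0.000
      vertex 0.000 0.000 13.585
    endloop
  endfacet
  facet normal -1.0000 0.0000 0.0000
    outer loop
      vertex 0.000 26.282 0.000
      vertex 0.000 0.000 13.585
      vertex 0.000 26.282 13.585
    endloop
  endfacet
endsolid part

The G0 Z moves step by Δz≈2.717 mm. Every layer's G1 loop is the same polygon, so the solid is a straight extrusion of it from z=0 to z≈13.6. Closing with flat bottom and top caps and triangulating gives 20 facets — an L-shaped prism: outer 18.2 × 26.3 mm, arm thicknesses ≈ 3.9 mm (horizontal) and 5.77 mm (vertical), extruded 13.6 mm in z.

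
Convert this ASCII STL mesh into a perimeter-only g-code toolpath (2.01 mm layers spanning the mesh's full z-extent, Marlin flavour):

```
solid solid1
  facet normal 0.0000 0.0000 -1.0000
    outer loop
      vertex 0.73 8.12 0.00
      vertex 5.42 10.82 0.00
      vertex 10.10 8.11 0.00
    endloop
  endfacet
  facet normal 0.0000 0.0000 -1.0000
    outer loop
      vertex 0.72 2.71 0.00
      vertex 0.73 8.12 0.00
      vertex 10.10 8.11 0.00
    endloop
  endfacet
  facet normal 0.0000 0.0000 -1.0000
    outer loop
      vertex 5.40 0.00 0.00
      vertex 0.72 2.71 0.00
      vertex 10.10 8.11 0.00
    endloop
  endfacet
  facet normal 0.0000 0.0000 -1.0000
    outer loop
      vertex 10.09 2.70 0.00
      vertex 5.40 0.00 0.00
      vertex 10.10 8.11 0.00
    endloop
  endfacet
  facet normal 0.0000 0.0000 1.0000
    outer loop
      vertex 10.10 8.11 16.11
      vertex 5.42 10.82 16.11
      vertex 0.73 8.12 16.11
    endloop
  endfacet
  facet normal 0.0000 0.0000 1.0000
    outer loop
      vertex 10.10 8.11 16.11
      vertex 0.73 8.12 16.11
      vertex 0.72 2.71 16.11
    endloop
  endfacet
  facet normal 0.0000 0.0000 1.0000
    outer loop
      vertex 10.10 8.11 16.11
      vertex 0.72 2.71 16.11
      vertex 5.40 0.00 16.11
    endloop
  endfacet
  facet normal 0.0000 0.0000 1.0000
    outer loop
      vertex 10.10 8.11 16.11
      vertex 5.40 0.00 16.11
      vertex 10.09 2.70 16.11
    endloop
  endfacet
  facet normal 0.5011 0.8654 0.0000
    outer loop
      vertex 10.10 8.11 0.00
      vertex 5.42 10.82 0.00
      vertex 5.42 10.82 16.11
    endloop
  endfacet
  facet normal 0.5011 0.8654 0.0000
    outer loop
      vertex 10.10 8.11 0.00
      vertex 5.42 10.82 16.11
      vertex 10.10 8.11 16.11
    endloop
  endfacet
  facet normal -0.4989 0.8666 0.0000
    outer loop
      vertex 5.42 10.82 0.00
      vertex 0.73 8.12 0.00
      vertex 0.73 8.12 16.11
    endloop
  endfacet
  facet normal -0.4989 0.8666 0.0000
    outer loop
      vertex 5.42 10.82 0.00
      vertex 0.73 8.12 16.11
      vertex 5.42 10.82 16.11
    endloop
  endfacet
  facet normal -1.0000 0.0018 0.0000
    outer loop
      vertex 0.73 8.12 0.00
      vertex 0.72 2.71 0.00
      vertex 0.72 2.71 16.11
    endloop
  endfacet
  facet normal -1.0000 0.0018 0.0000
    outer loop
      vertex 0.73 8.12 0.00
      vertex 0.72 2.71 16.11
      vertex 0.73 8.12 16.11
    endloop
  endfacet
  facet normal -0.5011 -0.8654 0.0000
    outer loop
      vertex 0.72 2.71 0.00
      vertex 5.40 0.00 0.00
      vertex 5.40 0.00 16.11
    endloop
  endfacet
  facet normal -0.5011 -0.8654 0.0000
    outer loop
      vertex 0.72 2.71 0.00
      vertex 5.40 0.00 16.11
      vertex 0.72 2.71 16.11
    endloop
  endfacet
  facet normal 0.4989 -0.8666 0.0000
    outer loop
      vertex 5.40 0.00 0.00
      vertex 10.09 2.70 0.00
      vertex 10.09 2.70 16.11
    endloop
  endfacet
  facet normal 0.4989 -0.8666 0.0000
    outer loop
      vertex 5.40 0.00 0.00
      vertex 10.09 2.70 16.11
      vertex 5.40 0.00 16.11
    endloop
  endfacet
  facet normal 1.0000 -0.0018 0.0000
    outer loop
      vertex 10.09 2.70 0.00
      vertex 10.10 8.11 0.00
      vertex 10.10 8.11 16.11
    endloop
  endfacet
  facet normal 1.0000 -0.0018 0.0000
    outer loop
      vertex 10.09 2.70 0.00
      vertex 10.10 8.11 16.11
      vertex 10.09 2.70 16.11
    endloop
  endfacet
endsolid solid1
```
; perimeter-only toolpath
G21 ; units = mm
G90 ; absolute positioning
G28 ; home
; layer 1
G0 Z2.01
G0 X10.10 Y8.11
G1 X5.42 Y10.82
G1 X0.73 Y8.12
G1 X0.72 Y2.71
G1 X5.40 Y0.00
G1 X10.09 Y2.70
G1 X10.10 Y8.11
; layer 2
G0 Z4.03
G0 X10.10 Y8.11
G1 X5.42 Y10.82
G1 X0.73 Y8.12
G1 X0.72 Y2.71
G1 X5.40 Y0.00
G1 X10.09 Y2.70
G1 X10.10 Y8.11
; layer 3
G0 Z6.04
G0 X10.10 Y8.11
G1 X5.42 Y10.82
G1 X0.73 Y8.12
G1 X0.72 Y2.71
G1 X5.40 Y0.00
G1 X10.09 Y2.70
G1 X10.10 Y8.11
; layer 4
G0 Z8.05
G0 X10.10 Y8.11
G1 X5.42 Y10.82
G1 X0.73 Y8.12
G1 X0.72 Y2.71
G1 X5.40 Y0.00
G1 X10.09 Y2.70
G1 X10.10 Y8.11
; layer 5
G0 Z10.07
G0 X10.10 Y8.11
G1 X5.42 Y10.82
G1 X0.73 Y8.12
G1 X0.72 Y2.71
G1 X5.40 Y0.00
G1 X10.09 Y2.70
G1 X10.10 Y8.11
; layer 6
G0 Z12.08
G0 X10.10 Y8.11
G1 X5.42 Y10.82
G1 X0.73 Y8.12
G1 X0.72 Y2.71
G1 X5.40 Y0.00
G1 X10.09 Y2.70
G1 X10.10 Y8.11
; layer 7
G0 Z14.10
G0 X10.10 Y8.11
G1 X5.42 Y10.82
G1 X0.73 Y8.12
G1 X0.72 Y2.71
G1 X5.40 Y0.00
G1 X10.09 Y2.70
G1 X10.10 Y8.11
; layer 8
G0 Z16.11
G0 X10.10 Y8.11
G1 X5.42 Y10.82
G1 X0.73 Y8.12
G1 X0.72 Y2.71
G1 X5.40 Y0.00
G1 X10.09 Y2.70
G1 X10.10 Y8.11
M2 ; end

The solid is a regular 6-sided prism (a cylinder approximated with 6 flat sides), circumscribed radius ≈ 5.41 mm, height ≈ 16.1 mm. Slicing at Δz = 2.01 mm — 8 equal slices spanning the solid's height, so layer i sits at z = i·h/8 — gives 8 non-empty perimeters. Each is a 6-segment closed polygon; G0 lifts to the layer z and rapids to the start vertex, then G1 traces the edges.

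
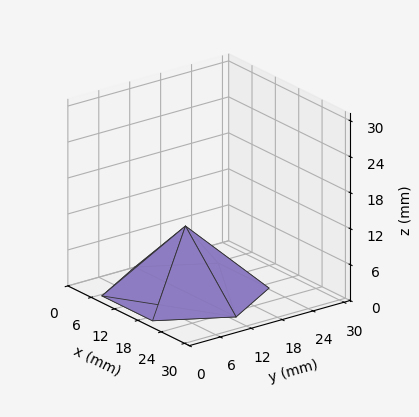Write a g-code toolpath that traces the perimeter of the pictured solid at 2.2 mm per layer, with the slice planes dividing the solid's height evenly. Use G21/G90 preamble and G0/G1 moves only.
Reading the render: the shape is a regular 6-sided pyramid, base circumscribed radius ≈ 13 mm, apex at z ≈ 11 mm (dimensions read to the nearest mm from the axis ticks). For the g-code, the solid's height is divided into equal slices at the stated Δz and each level perimeter traced with G1 moves after a G0 lift.

; perimeter-only toolpath
G21 ; units = mm
G90 ; absolute positioning
G28 ; home
; layer 1
G0 Z2.2
G0 X23.4 Y13.0
G1 X18.2 Y22.0
G1 X7.8 Y22.0
G1 X2.6 Y13.0
G1 X7.8 Y4.0
G1 X18.2 Y4.0
G1 X23.4 Y13.0
; layer 2
G0 Z4.4
G0 X20.8 Y13.0
G1 X16.9 Y19.8
G1 X9.1 Y19.8
G1 X5.2 Y13.0
G1 X9.1 Y6.2
G1 X16.9 Y6.2
G1 X20.8 Y13.0
; layer 3
G0 Z6.6
G0 X18.2 Y13.0
G1 X15.6 Y17.5
G1 X10.4 Y17.5
G1 X7.8 Y13.0
G1 X10.4 Y8.5
G1 X15.6 Y8.5
G1 X18.2 Y13.0
; layer 4
G0 Z8.8
G0 X15.6 Y13.0
G1 X14.3 Y15.3
G1 X11.7 Y15.3
G1 X10.4 Y13.0
G1 X11.7 Y10.7
G1 X14.3 Y10.7
G1 X15.6 Y13.0
M2 ; end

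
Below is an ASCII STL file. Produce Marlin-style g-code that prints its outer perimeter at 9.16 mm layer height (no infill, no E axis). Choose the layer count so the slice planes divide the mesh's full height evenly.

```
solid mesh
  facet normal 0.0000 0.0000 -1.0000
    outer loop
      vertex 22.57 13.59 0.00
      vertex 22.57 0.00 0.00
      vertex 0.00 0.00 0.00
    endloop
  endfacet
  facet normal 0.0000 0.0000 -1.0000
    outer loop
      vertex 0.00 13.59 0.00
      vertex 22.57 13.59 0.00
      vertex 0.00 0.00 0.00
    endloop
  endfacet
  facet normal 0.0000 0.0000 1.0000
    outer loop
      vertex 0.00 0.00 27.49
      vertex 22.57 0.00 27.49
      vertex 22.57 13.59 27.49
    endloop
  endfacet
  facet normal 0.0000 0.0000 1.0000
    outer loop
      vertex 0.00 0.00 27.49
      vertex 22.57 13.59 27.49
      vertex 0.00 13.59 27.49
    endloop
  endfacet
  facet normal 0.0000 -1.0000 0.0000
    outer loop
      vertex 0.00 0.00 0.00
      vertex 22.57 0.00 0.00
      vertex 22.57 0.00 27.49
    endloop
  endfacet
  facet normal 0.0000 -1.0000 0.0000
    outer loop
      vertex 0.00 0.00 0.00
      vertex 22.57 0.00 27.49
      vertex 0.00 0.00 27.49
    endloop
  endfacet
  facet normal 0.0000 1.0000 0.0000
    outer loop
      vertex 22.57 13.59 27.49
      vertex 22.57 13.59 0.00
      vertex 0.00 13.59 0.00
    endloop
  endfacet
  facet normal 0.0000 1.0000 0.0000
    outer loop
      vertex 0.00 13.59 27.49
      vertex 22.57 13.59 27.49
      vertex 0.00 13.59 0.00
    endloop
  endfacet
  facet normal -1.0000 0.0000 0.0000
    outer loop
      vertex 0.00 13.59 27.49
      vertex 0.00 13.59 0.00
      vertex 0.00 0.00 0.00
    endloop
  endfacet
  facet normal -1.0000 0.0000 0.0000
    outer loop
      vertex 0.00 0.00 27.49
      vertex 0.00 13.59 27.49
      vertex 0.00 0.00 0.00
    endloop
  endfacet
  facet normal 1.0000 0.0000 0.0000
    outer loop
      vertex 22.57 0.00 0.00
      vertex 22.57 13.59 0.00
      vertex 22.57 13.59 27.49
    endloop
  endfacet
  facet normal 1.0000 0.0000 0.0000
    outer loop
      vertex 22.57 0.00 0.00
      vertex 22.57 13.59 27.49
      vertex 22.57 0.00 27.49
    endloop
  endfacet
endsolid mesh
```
; perimeter-only toolpath
G21 ; units = mm
G90 ; absolute positioning
G28 ; home
; layer 1
G0 Z9.16
G0 X0.00 Y0.00
G1 X22.57 Y0.00
G1 X22.57 Y13.59
G1 X0.00 Y13.59
G1 X0.00 Y0.00
; layer 2
G0 Z18.33
G0 X0.00 Y0.00
G1 X22.57 Y0.00
G1 X22.57 Y13.59
G1 X0.00 Y13.59
G1 X0.00 Y0.00
; layer 3
G0 Z27.49
G0 X0.00 Y0.00
G1 X22.57 Y0.00
G1 X22.57 Y13.59
G1 X0.00 Y13.59
G1 X0.00 Y0.00
M2 ; end

The solid is a rectangular box, roughly 22.6 × 13.6 mm footprint and 27.5 mm tall. Slicing at Δz = 9.16 mm — 3 equal slices spanning the solid's height, so layer i sits at z = i·h/3 — gives 3 non-empty perimeters. Each is a 4-segment closed polygon; G0 lifts to the layer z and rapids to the start vertex, then G1 traces the edges.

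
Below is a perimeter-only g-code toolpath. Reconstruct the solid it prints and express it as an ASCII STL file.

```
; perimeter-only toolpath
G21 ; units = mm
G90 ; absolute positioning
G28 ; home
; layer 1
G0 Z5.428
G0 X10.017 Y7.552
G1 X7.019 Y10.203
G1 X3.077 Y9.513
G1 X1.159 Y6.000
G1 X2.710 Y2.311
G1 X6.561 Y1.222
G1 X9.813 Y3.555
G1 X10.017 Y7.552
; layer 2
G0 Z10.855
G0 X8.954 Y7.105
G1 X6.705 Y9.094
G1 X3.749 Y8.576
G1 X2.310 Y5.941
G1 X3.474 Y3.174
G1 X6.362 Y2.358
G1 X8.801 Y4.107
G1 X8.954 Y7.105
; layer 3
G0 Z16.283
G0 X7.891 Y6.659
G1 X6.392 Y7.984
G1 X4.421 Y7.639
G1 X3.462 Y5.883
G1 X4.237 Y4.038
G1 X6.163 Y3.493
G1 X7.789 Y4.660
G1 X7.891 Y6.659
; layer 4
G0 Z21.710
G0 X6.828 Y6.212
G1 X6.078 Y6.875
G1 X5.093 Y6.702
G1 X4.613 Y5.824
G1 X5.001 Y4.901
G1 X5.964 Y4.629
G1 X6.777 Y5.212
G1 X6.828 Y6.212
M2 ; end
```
solid part
  facet normal 0.0000 0.0000 -1.0000
    outer loop
      vertex 2.405 10.450 0.000
      vertex 7.332 11.313 0.000
      vertex 11.080 7.999 0.000
    endloop
  endfacet
  facet normal 0.0000 0.0000 -1.0000
    outer loop
      vertex 0.007 6.059 0.000
      vertex 2.405 10.450 0.000
      vertex 11.080 7.999 0.000
    endloop
  endfacet
  facet normal 0.0000 0.0000 -1.0000
    outer loop
      vertex 1.946 1.447 0.000
      vertex 0.007 6.059 0.000
      vertex 11.080 7.999 0.000
    endloop
  endfacet
  facet normal 0.0000 0.0000 -1.0000
    outer loop
      vertex 6.760 0.086 0.000
      vertex 1.946 1.447 0.000
      vertex 11.080 7.999 0.000
    endloop
  endfacet
  facet normal 0.0000 0.0000 -1.0000
    outer loop
      vertex 10.825 3.002 0.000
      vertex 6.760 0.086 0.000
      vertex 11.080 7.999 0.000
    endloop
  endfacet
  facet normal 0.6506 0.7358 0.1880
    outer loop
      vertex 11.080 7.999 0.000
      vertex 7.332 11.313 0.000
      vertex 5.765 5.765 27.138
    endloop
  endfacet
  facet normal -0.1695 0.9674 0.1880
    outer loop
      vertex 7.332 11.313 0.000
      vertex 2.405 10.450 0.000
      vertex 5.765 5.765 27.138
    endloop
  endfacet
  facet normal -0.8620 0.4708 0.1880
    outer loop
      vertex 2.405 10.450 0.000
      vertex 0.007 6.059 0.000
      vertex 5.765 5.765 27.138
    endloop
  endfacet
  facet normal -0.9054 -0.3807 0.1880
    outer loop
      vertex 0.007 6.059 0.000
      vertex 1.946 1.447 0.000
      vertex 5.765 5.765 27.138
    endloop
  endfacet
  facet normal -0.2672 -0.9451 0.1880
    outer loop
      vertex 1.946 1.447 0.000
      vertex 6.760 0.086 0.000
      vertex 5.765 5.765 27.138
    endloop
  endfacet
  facet normal 0.5725 -0.7981 0.1880
    outer loop
      vertex 6.760 0.086 0.000
      vertex 10.825 3.002 0.000
      vertex 5.765 5.765 27.138
    endloop
  endfacet
  facet normal 0.9809 -0.0501 0.1880
    outer loop
      vertex 10.825 3.002 0.000
      vertex 11.080 7.999 0.000
      vertex 5.765 5.765 27.138
    endloop
  endfacet
endsolid part

The G0 Z moves step by Δz≈5.428 mm. The G1 loops shrink linearly with z, so the solid tapers from its base footprint up to z≈27.1. Closing with a flat bottom cap and the tapered top and triangulating gives 12 facets — a regular 7-sided pyramid, base circumscribed radius ≈ 5.76 mm, apex at z ≈ 27.1 mm.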